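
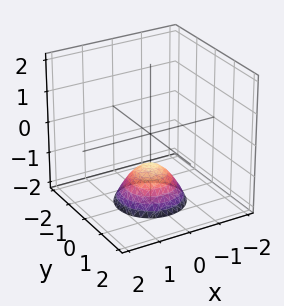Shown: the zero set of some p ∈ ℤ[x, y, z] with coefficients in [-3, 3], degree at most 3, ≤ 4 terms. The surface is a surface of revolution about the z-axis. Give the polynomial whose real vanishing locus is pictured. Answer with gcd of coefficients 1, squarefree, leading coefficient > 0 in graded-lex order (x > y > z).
x^2 + y^2 + z + 1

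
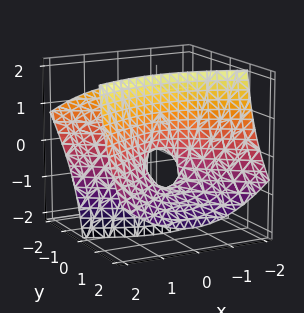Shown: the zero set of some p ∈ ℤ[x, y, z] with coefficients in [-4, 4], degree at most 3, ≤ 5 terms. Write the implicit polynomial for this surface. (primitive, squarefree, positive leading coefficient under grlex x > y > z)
First, the degree is 2 — a generic line meets the surface in up to 2 points.
Then, reading off the gridlines: one z-axis crossing is at z = 0; it crosses the x-axis at the gridline x = 0.
Finally, fitting integer coefficients to these (and the overall shape) gives p.

x^2 - 2*y^2 - 3*y*z + z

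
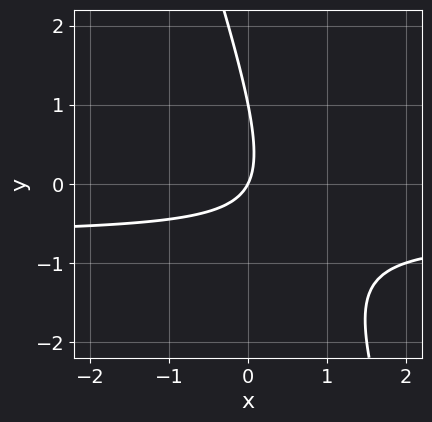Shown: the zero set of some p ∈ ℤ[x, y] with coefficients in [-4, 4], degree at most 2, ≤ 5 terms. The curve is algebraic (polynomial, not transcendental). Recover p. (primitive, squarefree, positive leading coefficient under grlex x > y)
3*x*y + y^2 + 2*x - y

First, the degree is 2 — no degree-1 curve has this shape.
Then, from the axis intercepts and sections: among the integer gridlines, it crosses the y-axis at y ∈ {0, 1}; it meets the x-axis at x = 0 (among the integer gridlines).
Finally, the integer polynomial consistent with all of this is the stated p.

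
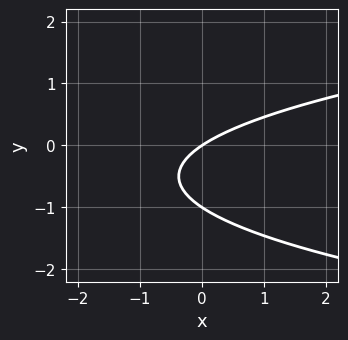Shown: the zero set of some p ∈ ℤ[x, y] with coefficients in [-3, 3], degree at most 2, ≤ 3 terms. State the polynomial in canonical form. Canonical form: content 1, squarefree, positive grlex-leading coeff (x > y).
3*y^2 - 2*x + 3*y

First, degree: a generic line meets the curve in up to 2 points, so deg p = 2.
Then, observable constraints: one x-axis crossing is at x = 0; the y-axis gridline crossings are at y ∈ {-1, 0}.
Finally, the integer polynomial consistent with all of this is the stated p.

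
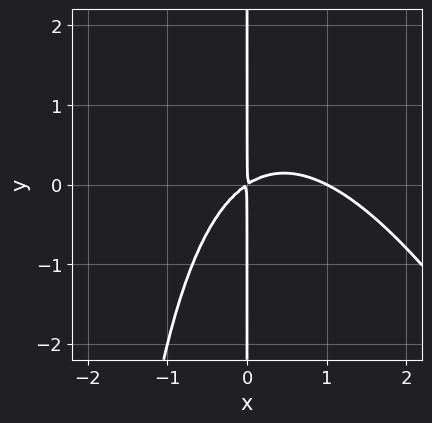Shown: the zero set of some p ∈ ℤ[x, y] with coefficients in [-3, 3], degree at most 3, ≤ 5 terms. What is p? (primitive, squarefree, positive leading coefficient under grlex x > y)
1. The degree is 3 — no degree-2 curve has this shape.
2. Checking where it meets the axes: the visible y-axis segment lies entirely on the curve; one x-axis crossing is at x = 1.
3. Assembling these constraints gives the stated polynomial.

2*x^3 + x^2*y - 2*x^2 + 3*x*y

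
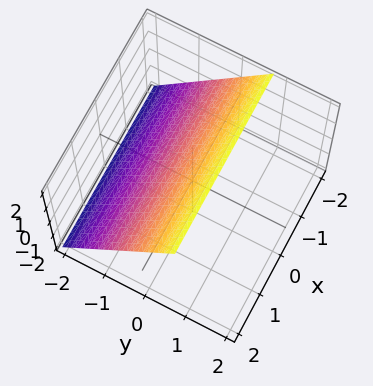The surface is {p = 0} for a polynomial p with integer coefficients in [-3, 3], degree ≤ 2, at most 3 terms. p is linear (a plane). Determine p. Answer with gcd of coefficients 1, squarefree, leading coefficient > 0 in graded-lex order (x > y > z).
3*y - 2*z + 2

deg p = 1.
From the visible intercepts: no x-intercept at any integer in the box; one z-axis crossing is at z = 1.
The integer polynomial consistent with all of this is the stated p.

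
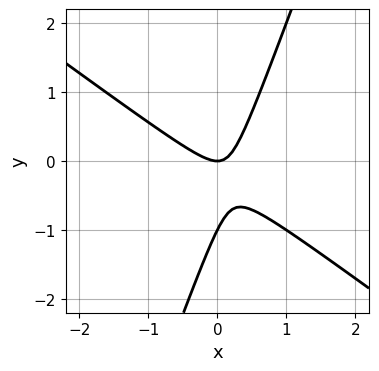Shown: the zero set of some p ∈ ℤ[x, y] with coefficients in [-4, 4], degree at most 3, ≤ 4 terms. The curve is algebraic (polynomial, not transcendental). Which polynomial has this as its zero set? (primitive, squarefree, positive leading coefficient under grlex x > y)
Degree: the shape is more complex than any degree-1 curve, so deg p = 2.
Against the integer gridlines: it crosses the x-axis at the gridline x = 0; among the integer gridlines, it crosses the y-axis at y ∈ {-1, 0}.
Fitting integer coefficients to these (and the overall shape) gives p.

2*x^2 + 2*x*y - y^2 - y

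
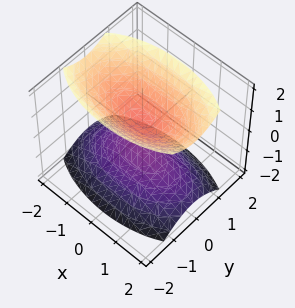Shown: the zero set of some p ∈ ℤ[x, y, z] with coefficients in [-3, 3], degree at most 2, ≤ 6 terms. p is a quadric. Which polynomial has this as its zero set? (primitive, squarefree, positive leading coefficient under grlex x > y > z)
x^2 + 3*y^2 - 2*z^2 + 1

I count 2 distinct pieces. Treating them together as one polynomial.
Degree: two separate bowl-shaped sheets opening away from each other; a quadric, so deg p = 2.
Symmetries: it's symmetric under y → −y, forcing even powers of y; the x ↦ −x reflection is a symmetry, so x appears only in even powers; the z ↦ −z reflection is a symmetry, so z appears only in even powers.
Observable constraints: the surface avoids every integer y-axis point in the box; no x-intercept at any integer in the box.
These observations pin down the coefficients.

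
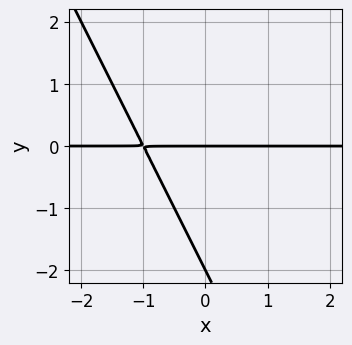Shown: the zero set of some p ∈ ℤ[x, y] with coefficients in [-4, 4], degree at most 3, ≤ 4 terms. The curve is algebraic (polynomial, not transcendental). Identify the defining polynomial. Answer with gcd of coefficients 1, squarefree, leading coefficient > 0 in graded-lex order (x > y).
2*x*y + y^2 + 2*y

First, degree: a generic line meets the curve in up to 2 points, so deg p = 2.
Then, from the axis intercepts and sections: the visible x-axis segment lies entirely on the curve; the y-axis gridline crossings are at y ∈ {-2, 0}.
Finally, assembling these constraints gives the stated polynomial.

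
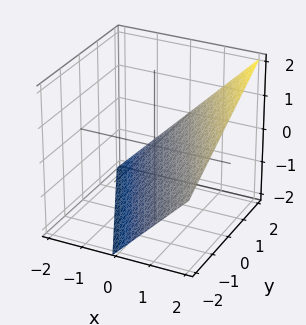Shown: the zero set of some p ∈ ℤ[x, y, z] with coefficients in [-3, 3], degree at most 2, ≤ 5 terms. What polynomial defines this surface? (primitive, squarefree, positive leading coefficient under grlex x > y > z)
First, deg p = 1.
Then, from the visible intercepts: it meets the y-axis at y = 2 (among the integer gridlines); it meets the z-axis at z = -1 (among the integer gridlines).
Finally, the integer polynomial consistent with all of this is the stated p.

2*x + y - 2*z - 2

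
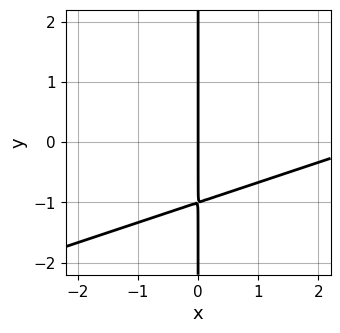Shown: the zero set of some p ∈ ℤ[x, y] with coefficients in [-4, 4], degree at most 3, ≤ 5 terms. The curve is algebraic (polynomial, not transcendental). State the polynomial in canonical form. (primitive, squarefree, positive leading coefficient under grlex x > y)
x^2 - 3*x*y - 3*x

1. deg p = 2. No degree-1 curve has this shape.
2. Against the integer gridlines: it meets the x-axis at x = 0 (among the integer gridlines); every point of the y-axis in the box is on the curve.
3. Putting this together gives p.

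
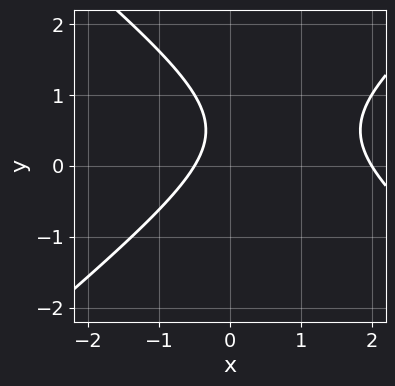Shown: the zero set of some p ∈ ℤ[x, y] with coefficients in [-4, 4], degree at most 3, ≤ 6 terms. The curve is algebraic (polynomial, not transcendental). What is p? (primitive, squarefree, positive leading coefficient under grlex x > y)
2*x^2 - 3*y^2 - 3*x + 3*y - 2

1. deg p = 2. No degree-1 curve has this shape.
2. From the visible intercepts: it misses every integer gridline on the y-axis; it crosses the x-axis at the gridline x = 2.
3. Fitting integer coefficients to these (and the overall shape) gives p.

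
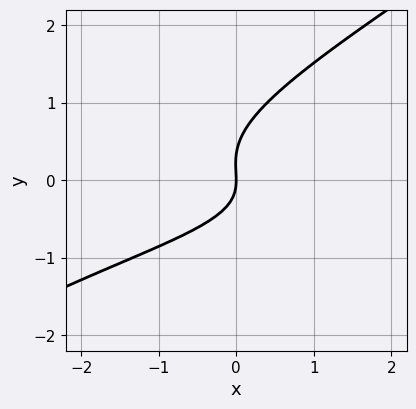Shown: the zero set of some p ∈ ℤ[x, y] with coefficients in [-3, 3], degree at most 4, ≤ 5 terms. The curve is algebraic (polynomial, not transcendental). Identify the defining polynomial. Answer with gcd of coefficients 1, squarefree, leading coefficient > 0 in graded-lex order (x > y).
The degree is 3 — a generic line meets the curve in up to 3 points.
From the visible intercepts: it crosses the x-axis at the gridline x = 0; one y-axis crossing is at y = 0.
Solving for integer coefficients yields p as stated.

2*x*y^2 - 3*y^3 + x*y + y^2 + 2*x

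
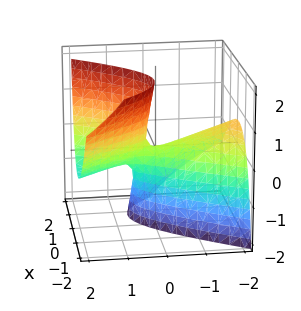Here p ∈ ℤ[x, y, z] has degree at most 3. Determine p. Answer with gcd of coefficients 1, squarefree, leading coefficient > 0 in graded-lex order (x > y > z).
3*x^2 + 2*x*z - y^2 - 3*y*z + z

The degree is 2 — a generic line meets the surface in up to 2 points.
Against the integer gridlines: it crosses the x-axis at the gridline x = 0; it crosses the z-axis at the gridline z = 0; it crosses the y-axis at the gridline y = 0.
Solving for integer coefficients yields p as stated.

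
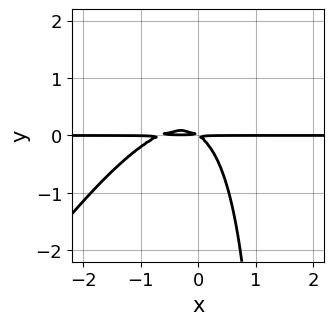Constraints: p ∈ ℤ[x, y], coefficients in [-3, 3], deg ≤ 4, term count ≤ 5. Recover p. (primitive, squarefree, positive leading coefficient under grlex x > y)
1. The degree is 3 — the shape is more complex than any degree-2 curve.
2. Against the integer gridlines: every point of the x-axis in the box is on the curve.
3. Matching integer coefficients to the picture gives p.

3*x^2*y - 2*x*y^2 + 2*x*y + 3*y^2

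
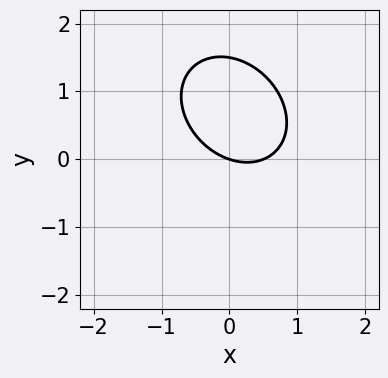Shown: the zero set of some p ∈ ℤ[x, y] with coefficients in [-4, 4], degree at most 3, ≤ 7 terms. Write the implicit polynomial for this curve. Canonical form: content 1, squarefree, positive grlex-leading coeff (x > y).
2*x^2 + x*y + 2*y^2 - x - 3*y

(a) The degree is 2 — the shape is more complex than any degree-1 curve.
(b) From the visible intercepts: it crosses the x-axis at the gridline x = 0; it crosses the y-axis at the gridline y = 0.
(c) Together with the visible shape, these determine p as stated.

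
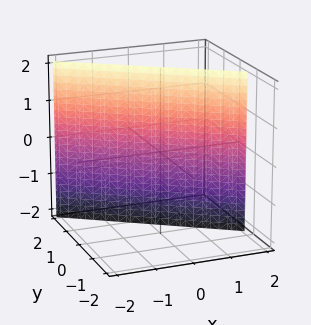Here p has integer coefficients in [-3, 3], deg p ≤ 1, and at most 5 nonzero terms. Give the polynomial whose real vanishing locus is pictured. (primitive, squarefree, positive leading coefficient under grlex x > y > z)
2*x + 3*y - 2

(a) deg p = 1. Every cross-section is a straight line — this is a plane.
(b) Checking where it meets the axes: it meets the x-axis at x = 1 (among the integer gridlines); no z-intercept at any integer in the box.
(c) Assembling these constraints gives the stated polynomial.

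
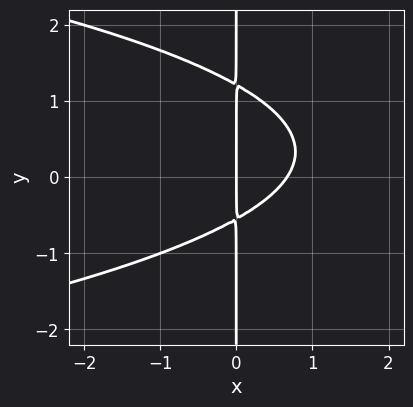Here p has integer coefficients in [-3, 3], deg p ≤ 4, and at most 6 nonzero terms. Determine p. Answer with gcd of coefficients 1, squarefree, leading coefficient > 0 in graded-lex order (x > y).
The degree is 3 — a generic line meets the curve in up to 3 points.
From the axis intercepts and sections: the visible y-axis segment lies entirely on the curve; it crosses the x-axis at the gridline x = 0.
These observations pin down the coefficients.

3*x*y^2 + 3*x^2 - 2*x*y - 2*x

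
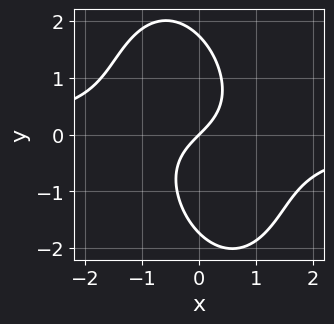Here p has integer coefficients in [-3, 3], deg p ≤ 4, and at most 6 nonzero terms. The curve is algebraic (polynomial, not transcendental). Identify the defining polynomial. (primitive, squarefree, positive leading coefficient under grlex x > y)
3*x^2*y + x*y^2 + y^3 + 3*x - 3*y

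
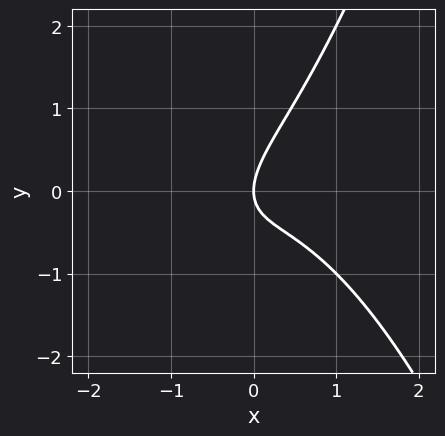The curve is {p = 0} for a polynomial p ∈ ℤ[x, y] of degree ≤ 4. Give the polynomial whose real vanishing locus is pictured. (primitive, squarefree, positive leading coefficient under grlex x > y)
x^3 + x*y - y^2 + x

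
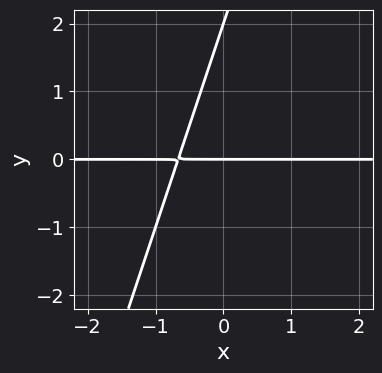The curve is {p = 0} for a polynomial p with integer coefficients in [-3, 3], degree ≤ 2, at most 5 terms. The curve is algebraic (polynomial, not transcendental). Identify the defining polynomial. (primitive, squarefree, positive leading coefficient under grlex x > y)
3*x*y - y^2 + 2*y

(a) The degree is 2 — no degree-1 curve has this shape.
(b) Reading off the gridlines: the y-axis gridline crossings are at y ∈ {0, 2}; the visible x-axis segment lies entirely on the curve.
(c) Fitting integer coefficients to these (and the overall shape) gives p.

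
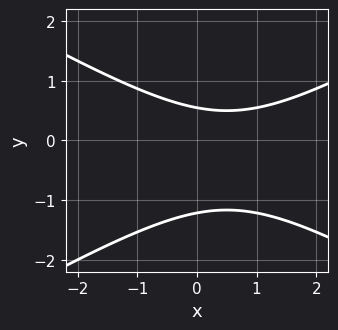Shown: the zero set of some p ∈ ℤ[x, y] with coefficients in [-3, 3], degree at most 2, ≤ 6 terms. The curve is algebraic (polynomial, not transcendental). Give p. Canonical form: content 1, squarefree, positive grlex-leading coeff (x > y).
1. deg p = 2. No degree-1 curve has this shape.
2. Checking where it meets the axes: no x-intercept at any integer in the box.
3. The integer polynomial consistent with all of this is the stated p.

x^2 - 3*y^2 - x - 2*y + 2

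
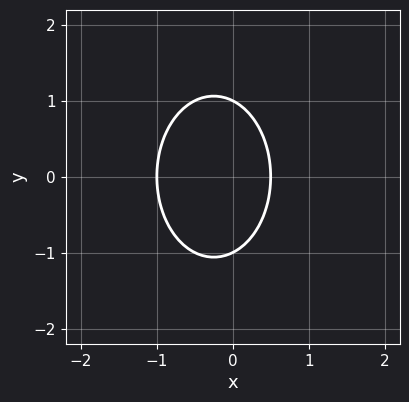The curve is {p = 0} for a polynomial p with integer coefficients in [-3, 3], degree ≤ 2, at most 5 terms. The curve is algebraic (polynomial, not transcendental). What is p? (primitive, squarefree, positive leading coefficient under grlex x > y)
2*x^2 + y^2 + x - 1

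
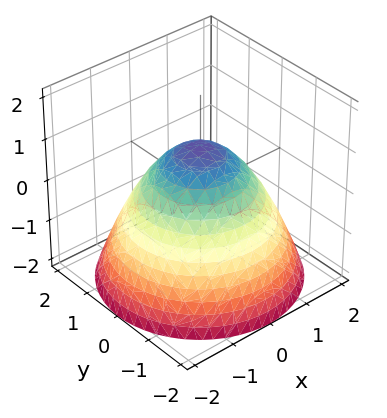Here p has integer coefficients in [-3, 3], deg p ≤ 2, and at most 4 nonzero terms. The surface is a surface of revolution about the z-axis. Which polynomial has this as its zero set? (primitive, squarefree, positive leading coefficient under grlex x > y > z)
2*x^2 + 2*y^2 + 3*z - 3

1. The degree is 2 — the shape is more complex than any degree-1 surface.
2. Symmetries: rotational symmetry about the z-axis ⇒ p depends on x, y only through x² + y².
3. Checking where it meets the axes: it meets the z-axis at z = 1 (among the integer gridlines); a circular section at z = 0 has radius between 1 and 2.
4. These observations pin down the coefficients.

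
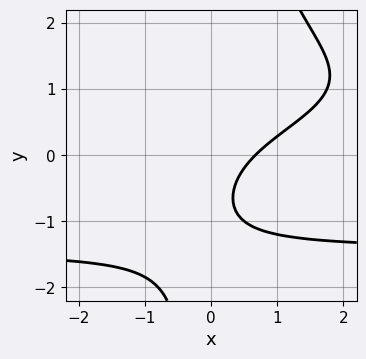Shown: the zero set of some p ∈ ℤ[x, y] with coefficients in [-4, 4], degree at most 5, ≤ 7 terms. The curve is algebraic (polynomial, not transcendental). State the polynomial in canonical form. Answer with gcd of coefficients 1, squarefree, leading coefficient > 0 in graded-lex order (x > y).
x*y^3 - 2*y^2 + 3*x - 3*y - 2

1. deg p = 4.
2. Checking where it meets the axes: it misses every integer gridline on the y-axis.
3. Fitting integer coefficients to these (and the overall shape) gives p.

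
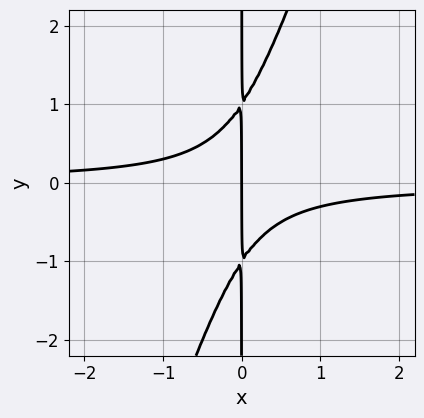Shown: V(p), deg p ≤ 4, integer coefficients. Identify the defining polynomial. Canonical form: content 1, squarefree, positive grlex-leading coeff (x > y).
3*x^2*y - x*y^2 + x

(a) Degree: the shape is more complex than any degree-2 curve, so deg p = 3.
(b) From the visible intercepts: it crosses the x-axis at the gridline x = 0; the visible y-axis segment lies entirely on the curve.
(c) Matching integer coefficients to the picture gives p.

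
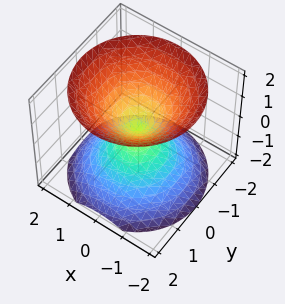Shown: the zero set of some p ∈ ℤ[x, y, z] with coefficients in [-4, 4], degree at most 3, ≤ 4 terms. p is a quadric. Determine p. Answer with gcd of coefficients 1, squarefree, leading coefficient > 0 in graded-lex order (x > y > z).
x^2 + y^2 - z^2

(a) The picture has 2 separate pieces. Treating them together as one polynomial.
(b) The degree is 2 — a double cone through the origin; a quadric.
(c) Symmetry: the z-axis is an axis of rotation, so x and y enter only as x² + y²; the z ↦ −z reflection is a symmetry, so z appears only in even powers.
(d) From the visible intercepts: it meets the y-axis at y = 0 (among the integer gridlines); it meets the z-axis at z = 0 (among the integer gridlines).
(e) Matching integer coefficients to the picture gives p.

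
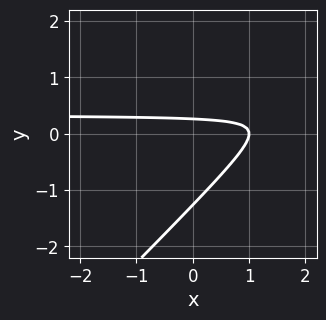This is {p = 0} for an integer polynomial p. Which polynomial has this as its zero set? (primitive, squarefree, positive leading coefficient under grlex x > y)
3*x*y - 3*y^2 - x - 3*y + 1

1. The degree is 2 — a generic line meets the curve in up to 2 points.
2. Reading off the gridlines: one x-axis crossing is at x = 1.
3. Matching integer coefficients to the picture gives p.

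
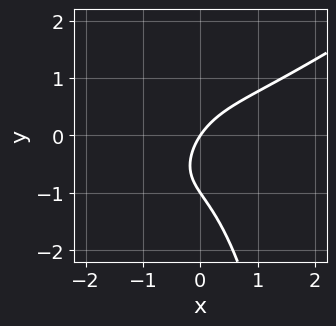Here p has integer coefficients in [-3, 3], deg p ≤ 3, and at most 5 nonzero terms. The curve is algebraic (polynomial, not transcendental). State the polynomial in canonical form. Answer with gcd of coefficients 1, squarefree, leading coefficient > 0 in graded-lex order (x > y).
2*x^3 - 3*x^2*y - 2*y^2 + 3*x - 2*y

1. deg p = 3. No degree-2 curve has this shape.
2. Checking where it meets the axes: one x-axis crossing is at x = 0; among the integer gridlines, it crosses the y-axis at y ∈ {-1, 0}.
3. Fitting integer coefficients to these (and the overall shape) gives p.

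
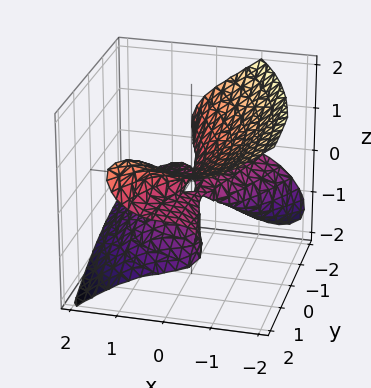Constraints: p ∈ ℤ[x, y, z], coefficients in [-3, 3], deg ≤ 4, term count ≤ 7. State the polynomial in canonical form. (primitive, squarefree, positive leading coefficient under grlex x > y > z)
2*x^3 - 2*x*y*z - y^2*z + 3*z^3 + 2*x*z

(a) The degree is 3 — a generic line meets the surface in up to 3 points.
(b) Reading off the gridlines: it meets the x-axis at x = 0 (among the integer gridlines); it meets the z-axis at z = 0 (among the integer gridlines); the visible y-axis segment lies entirely on the surface.
(c) These observations pin down the coefficients.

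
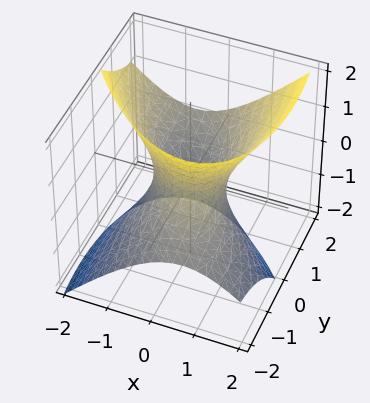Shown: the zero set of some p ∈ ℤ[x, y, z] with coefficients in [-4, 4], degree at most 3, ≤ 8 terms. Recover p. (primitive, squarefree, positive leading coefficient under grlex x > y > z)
deg p = 2. No degree-1 surface has this shape.
From the visible intercepts: the surface avoids every integer z-axis point in the box.
Together with the visible shape, these determine p as stated.

3*x^2 + 2*x*y + y^2 - 3*y*z - 2*z^2 - 2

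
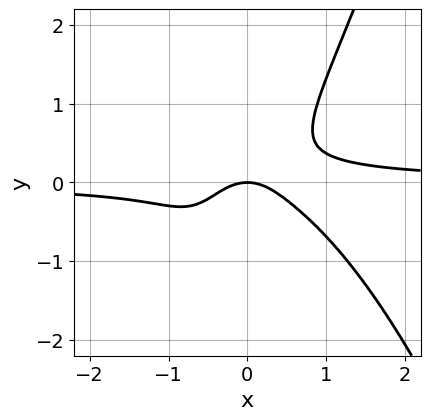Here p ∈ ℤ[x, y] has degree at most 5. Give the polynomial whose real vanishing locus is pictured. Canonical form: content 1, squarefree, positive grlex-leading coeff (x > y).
3*x^3*y + 3*x*y^2 - 3*y^3 - x^2 - y

1. The degree is 4 — the shape is more complex than any degree-3 curve.
2. Against the integer gridlines: one x-axis crossing is at x = 0; it crosses the y-axis at the gridline y = 0.
3. These observations pin down the coefficients.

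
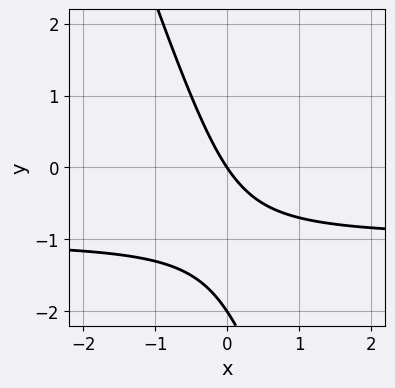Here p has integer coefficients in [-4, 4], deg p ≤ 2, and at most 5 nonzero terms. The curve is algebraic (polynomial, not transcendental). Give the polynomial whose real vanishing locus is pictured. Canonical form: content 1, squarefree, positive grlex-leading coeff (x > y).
3*x*y + y^2 + 3*x + 2*y

Degree: no degree-1 curve has this shape, so deg p = 2.
From the visible intercepts: among the integer gridlines, it crosses the y-axis at y ∈ {-2, 0}; one x-axis crossing is at x = 0.
Assembling these constraints gives the stated polynomial.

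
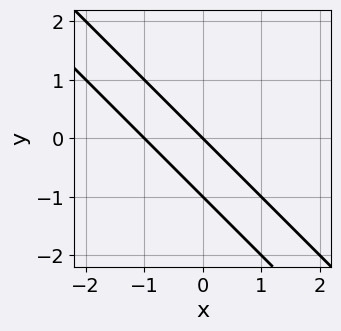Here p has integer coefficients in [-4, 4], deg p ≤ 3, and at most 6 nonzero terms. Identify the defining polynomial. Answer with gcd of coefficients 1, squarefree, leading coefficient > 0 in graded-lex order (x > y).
(a) deg p = 2.
(b) Against the integer gridlines: the x-axis gridline crossings are at x ∈ {-1, 0}; the y-axis gridline crossings are at y ∈ {-1, 0}.
(c) These observations pin down the coefficients.

x^2 + 2*x*y + y^2 + x + y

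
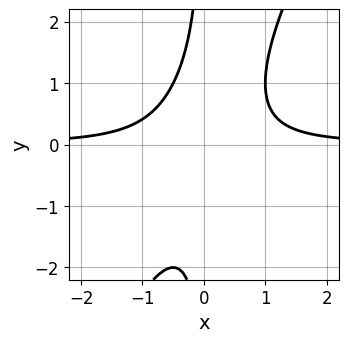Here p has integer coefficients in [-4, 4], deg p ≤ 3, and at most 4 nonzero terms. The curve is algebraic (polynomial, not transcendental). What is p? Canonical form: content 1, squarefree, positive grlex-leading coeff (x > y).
deg p = 3.
Against the integer gridlines: the curve avoids every integer x-axis point in the box; it misses every integer gridline on the y-axis.
Putting this together gives p.

2*x^2*y - x*y^2 - 1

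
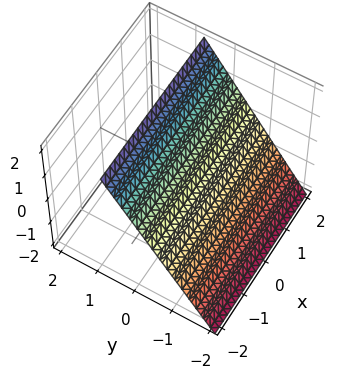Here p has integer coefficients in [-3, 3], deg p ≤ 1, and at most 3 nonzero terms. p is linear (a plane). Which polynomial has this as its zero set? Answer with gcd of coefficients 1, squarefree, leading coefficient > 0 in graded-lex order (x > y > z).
deg p = 1. Every cross-section is a straight line — this is a plane.
Observable constraints: it crosses the z-axis at the gridline z = 1; no x-intercept at any integer in the box.
Fitting integer coefficients to these (and the overall shape) gives p.

3*y - 2*z + 2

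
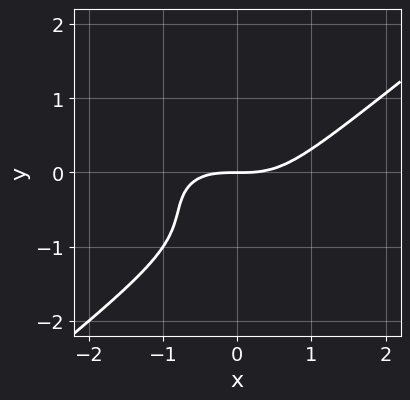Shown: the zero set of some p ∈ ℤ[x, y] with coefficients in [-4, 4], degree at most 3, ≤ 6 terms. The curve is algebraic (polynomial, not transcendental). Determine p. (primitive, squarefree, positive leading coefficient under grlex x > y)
x^3 - 2*y^3 - 3*y^2 - 2*y

First, the degree is 3 — no degree-2 curve has this shape.
Then, checking where it meets the axes: one y-axis crossing is at y = 0; one x-axis crossing is at x = 0.
Finally, these observations pin down the coefficients.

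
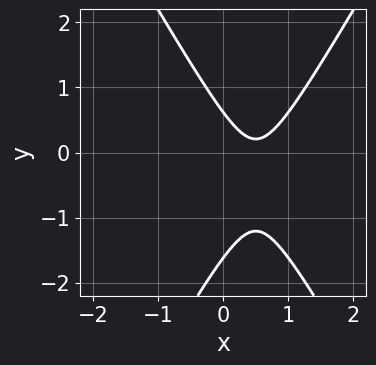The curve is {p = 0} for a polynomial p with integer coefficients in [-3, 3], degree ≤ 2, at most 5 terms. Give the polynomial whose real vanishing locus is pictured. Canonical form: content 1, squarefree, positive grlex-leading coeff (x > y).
3*x^2 - y^2 - 3*x - y + 1

Degree: the shape is more complex than any degree-1 curve, so deg p = 2.
Observable constraints: the curve avoids every integer x-axis point in the box.
These observations pin down the coefficients.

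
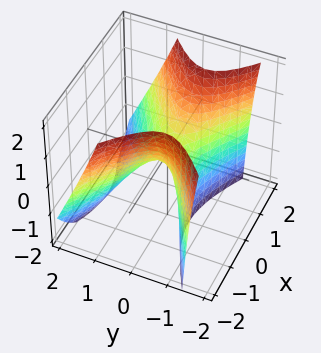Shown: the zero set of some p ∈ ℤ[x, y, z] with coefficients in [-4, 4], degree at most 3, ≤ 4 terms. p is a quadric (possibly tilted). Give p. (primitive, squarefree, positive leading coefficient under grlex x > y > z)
x^2 - 2*y^2 - y*z - z

First, the degree is 2 — no degree-1 surface has this shape.
Then, from the visible intercepts: it crosses the x-axis at the gridline x = 0; one y-axis crossing is at y = 0; it meets the z-axis at z = 0 (among the integer gridlines).
Finally, the integer polynomial consistent with all of this is the stated p.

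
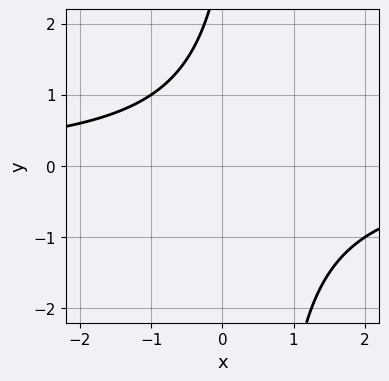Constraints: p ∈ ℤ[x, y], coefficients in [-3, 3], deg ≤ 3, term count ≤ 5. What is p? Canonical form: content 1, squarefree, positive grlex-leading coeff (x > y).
2*x*y - y + 3

First, degree: the shape is more complex than any degree-1 curve, so deg p = 2.
Then, checking where it meets the axes: it misses every integer gridline on the y-axis; the curve avoids every integer x-axis point in the box.
Finally, the integer polynomial consistent with all of this is the stated p.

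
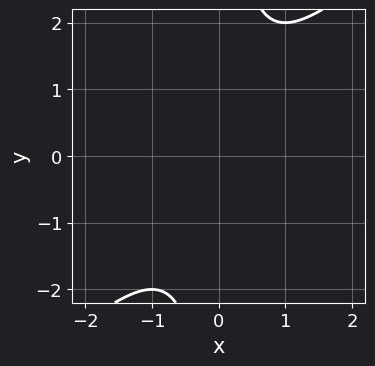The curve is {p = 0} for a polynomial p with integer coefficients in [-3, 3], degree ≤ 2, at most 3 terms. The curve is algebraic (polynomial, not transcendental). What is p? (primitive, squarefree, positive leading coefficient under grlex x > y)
x^2 - x*y + 1

1. Degree: no degree-1 curve has this shape, so deg p = 2.
2. Against the integer gridlines: it misses every integer gridline on the y-axis; no x-intercept at any integer in the box.
3. Fitting integer coefficients to these (and the overall shape) gives p.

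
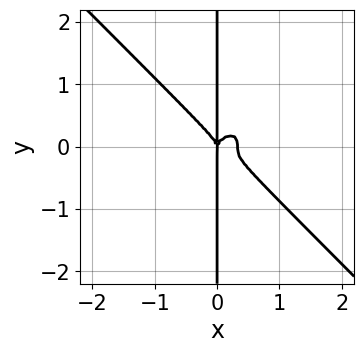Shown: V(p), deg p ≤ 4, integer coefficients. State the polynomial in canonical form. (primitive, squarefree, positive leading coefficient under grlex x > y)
First, degree: a generic line meets the curve in up to 4 points, so deg p = 4.
Then, from the axis intercepts and sections: it crosses the x-axis at the gridline x = 0; every point of the y-axis in the box is on the curve.
Finally, the integer polynomial consistent with all of this is the stated p.

3*x^4 + 3*x*y^3 - x^3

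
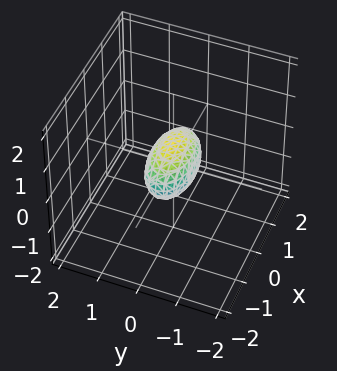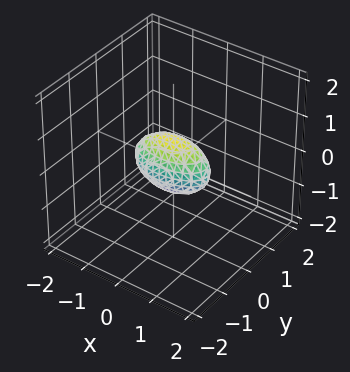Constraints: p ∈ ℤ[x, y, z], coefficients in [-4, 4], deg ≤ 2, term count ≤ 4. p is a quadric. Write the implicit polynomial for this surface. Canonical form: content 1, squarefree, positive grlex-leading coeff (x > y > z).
(a) Degree: bounded and convex; a quadric, so deg p = 2.
(b) Symmetries: mirror symmetry z ↦ −z ⇒ only even powers of z; the x ↦ −x reflection is a symmetry, so x appears only in even powers; the y ↦ −y reflection is a symmetry, so y appears only in even powers.
(c) Observable constraints: the x-axis gridline crossings are at x ∈ {-1, 1}.
(d) These observations pin down the coefficients.

x^2 + 3*y^2 + 2*z^2 - 1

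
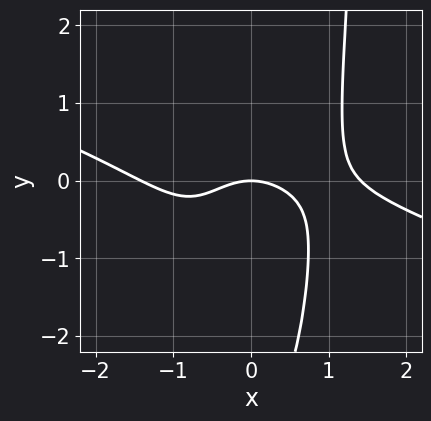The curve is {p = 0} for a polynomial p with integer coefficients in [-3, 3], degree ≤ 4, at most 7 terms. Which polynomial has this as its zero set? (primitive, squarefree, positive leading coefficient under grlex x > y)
x^4 + 3*x^3*y - 2*x^2 - y^2 - 3*y

(a) deg p = 4. The shape is more complex than any degree-3 curve.
(b) Against the integer gridlines: one y-axis crossing is at y = 0; one x-axis crossing is at x = 0.
(c) Fitting integer coefficients to these (and the overall shape) gives p.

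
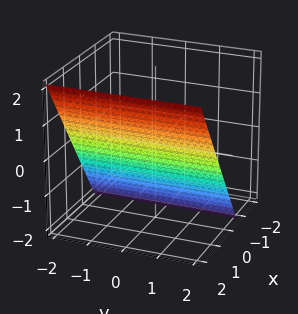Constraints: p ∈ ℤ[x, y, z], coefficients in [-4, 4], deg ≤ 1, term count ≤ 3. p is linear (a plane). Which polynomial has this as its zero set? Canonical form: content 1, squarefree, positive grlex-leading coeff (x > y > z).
3*x - 2*z - 2

deg p = 1. The surface is flat (a plane).
From the visible intercepts: it meets the z-axis at z = -1 (among the integer gridlines); the surface avoids every integer y-axis point in the box.
Fitting integer coefficients to these (and the overall shape) gives p.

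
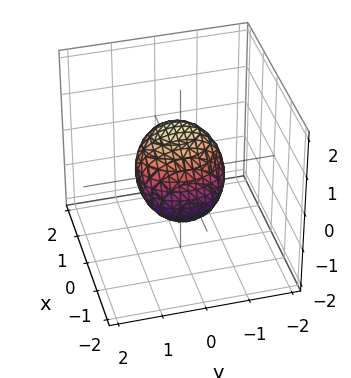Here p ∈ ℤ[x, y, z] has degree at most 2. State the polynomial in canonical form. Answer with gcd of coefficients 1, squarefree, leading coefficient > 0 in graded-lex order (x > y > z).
3*x^2 - 3*x*z + 2*y^2 + 3*z^2 - 2

Degree: a generic line meets the surface in up to 2 points, so deg p = 2.
From the axis intercepts and sections: among the integer gridlines, it crosses the y-axis at y ∈ {-1, 1}.
Solving for integer coefficients yields p as stated.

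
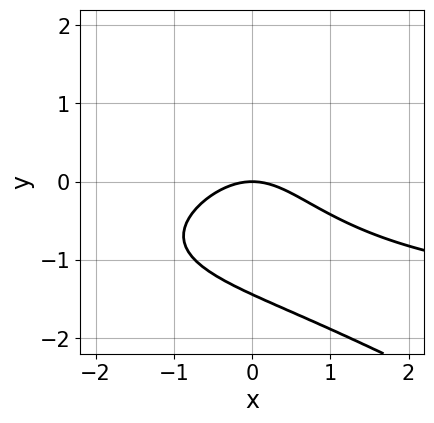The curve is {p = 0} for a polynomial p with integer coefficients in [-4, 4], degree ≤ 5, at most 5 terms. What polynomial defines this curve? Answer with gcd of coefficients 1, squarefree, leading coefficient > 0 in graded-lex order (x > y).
y^4 + x^2*y - 2*x*y^2 + 2*x^2 + 3*y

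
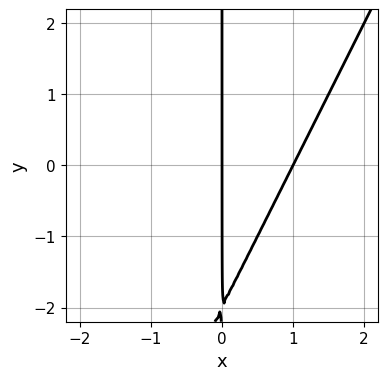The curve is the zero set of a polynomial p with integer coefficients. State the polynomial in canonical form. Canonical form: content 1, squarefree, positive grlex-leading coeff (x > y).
2*x^2 - x*y - 2*x

1. The degree is 2 — the shape is more complex than any degree-1 curve.
2. Checking where it meets the axes: every point of the y-axis in the box is on the curve; among the integer gridlines, it crosses the x-axis at x ∈ {0, 1}.
3. Solving for integer coefficients yields p as stated.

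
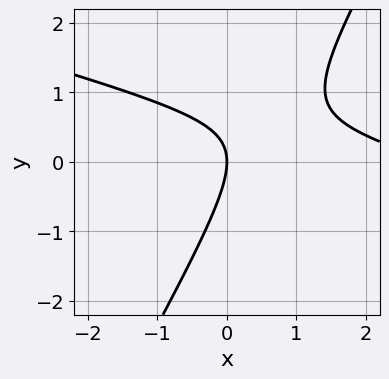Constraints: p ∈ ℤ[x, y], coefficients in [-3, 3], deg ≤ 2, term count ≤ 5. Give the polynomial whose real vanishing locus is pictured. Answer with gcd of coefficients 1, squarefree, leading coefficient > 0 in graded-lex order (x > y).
Degree: the shape is more complex than any degree-1 curve, so deg p = 2.
Reading off the gridlines: it meets the x-axis at x = 0 (among the integer gridlines); it crosses the y-axis at the gridline y = 0.
Matching integer coefficients to the picture gives p.

x^2 + 3*x*y - 2*y^2 - 3*x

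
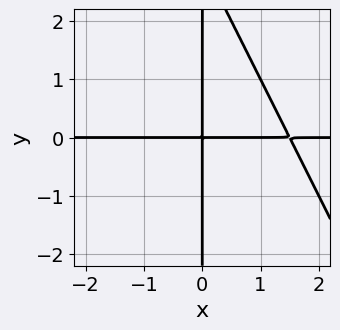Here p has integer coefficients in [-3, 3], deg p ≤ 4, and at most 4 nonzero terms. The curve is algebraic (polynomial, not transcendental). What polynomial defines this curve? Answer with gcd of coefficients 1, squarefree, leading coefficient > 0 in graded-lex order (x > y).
The degree is 3 — a generic line meets the curve in up to 3 points.
Observable constraints: every point of the y-axis in the box is on the curve; the visible x-axis segment lies entirely on the curve.
Matching integer coefficients to the picture gives p.

2*x^2*y + x*y^2 - 3*x*y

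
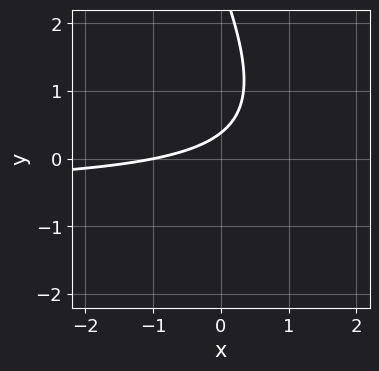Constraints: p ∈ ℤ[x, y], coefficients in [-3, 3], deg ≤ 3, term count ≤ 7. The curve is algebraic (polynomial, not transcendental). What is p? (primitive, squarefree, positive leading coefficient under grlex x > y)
2*x*y + y^2 + x - 3*y + 1

1. Degree: no degree-1 curve has this shape, so deg p = 2.
2. Against the integer gridlines: it crosses the x-axis at the gridline x = -1.
3. These observations pin down the coefficients.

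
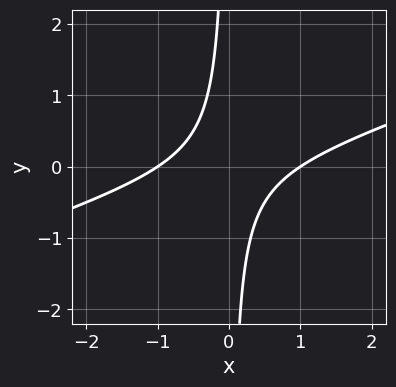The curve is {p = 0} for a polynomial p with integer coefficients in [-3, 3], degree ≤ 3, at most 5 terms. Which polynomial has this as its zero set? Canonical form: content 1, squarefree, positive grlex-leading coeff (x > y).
x^2 - 3*x*y - 1

1. The degree is 2 — the shape is more complex than any degree-1 curve.
2. From the visible intercepts: the x-axis gridline crossings are at x ∈ {-1, 1}; the curve avoids every integer y-axis point in the box.
3. The integer polynomial consistent with all of this is the stated p.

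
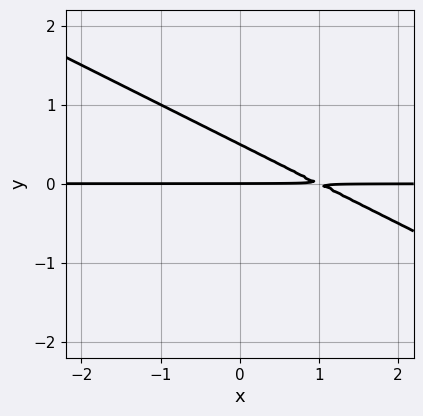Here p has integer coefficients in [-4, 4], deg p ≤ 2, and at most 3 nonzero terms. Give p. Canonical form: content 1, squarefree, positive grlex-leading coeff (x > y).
x*y + 2*y^2 - y

First, the degree is 2 — a generic line meets the curve in up to 2 points.
Then, from the axis intercepts and sections: every point of the x-axis in the box is on the curve; one y-axis crossing is at y = 0.
Finally, these observations pin down the coefficients.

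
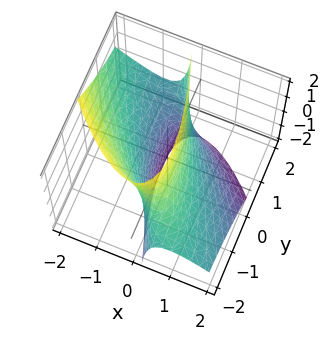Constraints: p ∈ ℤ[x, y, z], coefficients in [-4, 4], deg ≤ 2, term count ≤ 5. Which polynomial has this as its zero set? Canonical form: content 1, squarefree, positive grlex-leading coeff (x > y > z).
The degree is 2 — the shape is more complex than any degree-1 surface.
From the visible intercepts: the surface avoids every integer z-axis point in the box.
These observations pin down the coefficients.

3*x^2 + 3*x*y + 3*x*z + y^2 - 2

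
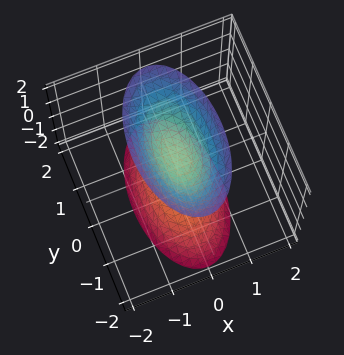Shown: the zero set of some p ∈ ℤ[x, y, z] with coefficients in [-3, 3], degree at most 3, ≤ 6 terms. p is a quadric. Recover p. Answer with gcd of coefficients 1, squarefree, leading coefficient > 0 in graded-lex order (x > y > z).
(a) There are 2 components.
(b) Degree: two separate bowl-shaped sheets opening away from each other; a quadric, so deg p = 2.
(c) Symmetries: mirror symmetry x ↦ −x ⇒ only even powers of x; it's symmetric under z → −z, forcing even powers of z; mirror symmetry y ↦ −y ⇒ only even powers of y.
(d) From the visible intercepts: the surface avoids every integer x-axis point in the box; the surface avoids every integer y-axis point in the box; the z-axis gridline crossings are at z ∈ {-1, 1}.
(e) Putting this together gives p.

3*x^2 + y^2 - z^2 + 1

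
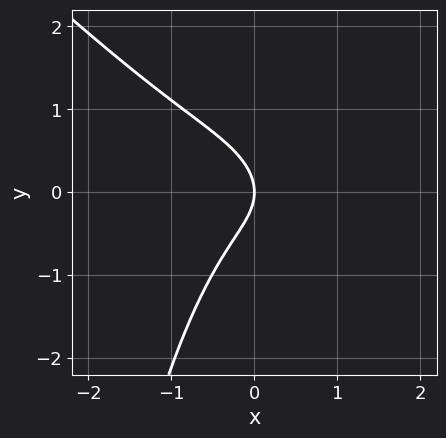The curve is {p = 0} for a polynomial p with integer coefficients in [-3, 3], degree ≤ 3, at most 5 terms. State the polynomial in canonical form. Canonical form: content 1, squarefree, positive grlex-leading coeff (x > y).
First, deg p = 3. A generic line meets the curve in up to 3 points.
Then, observable constraints: it crosses the x-axis at the gridline x = 0; it meets the y-axis at y = 0 (among the integer gridlines).
Finally, assembling these constraints gives the stated polynomial.

3*x^3 + 3*x^2*y - x^2 + 3*y^2 + 3*x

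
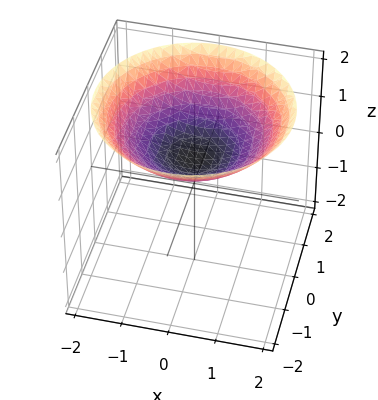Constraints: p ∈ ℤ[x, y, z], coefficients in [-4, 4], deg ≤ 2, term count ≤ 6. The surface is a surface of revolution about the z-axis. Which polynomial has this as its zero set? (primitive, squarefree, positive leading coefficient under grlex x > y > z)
x^2 + y^2 - 3*z + 2

First, the degree is 2 — a generic line meets the surface in up to 2 points.
Next, symmetries: every cross-section ⟂ z is a circle, so x, y appear only via x² + y².
Then, reading off the gridlines: the surface avoids every integer x-axis point in the box; a circular section at z = 1 has radius exactly 1; it misses every integer gridline on the y-axis.
Finally, assembling these constraints gives the stated polynomial.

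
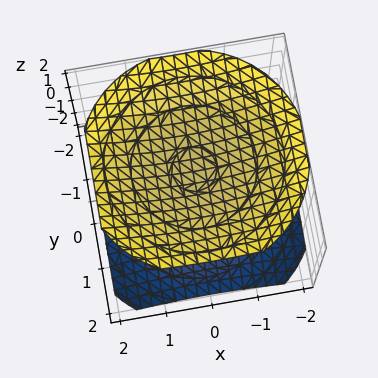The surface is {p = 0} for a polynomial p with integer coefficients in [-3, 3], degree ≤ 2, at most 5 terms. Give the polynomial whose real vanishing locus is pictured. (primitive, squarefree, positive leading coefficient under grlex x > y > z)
x^2 + y^2 - 2*z^2 + 3

The picture has 2 separate pieces. Treating them together as one polynomial.
deg p = 2. Two sheets facing apart; a quadric.
Symmetries: it's symmetric under z → −z, forcing even powers of z; the surface is invariant under rotation about z: p = q(x² + y², z).
Observable constraints: it misses every integer gridline on the x-axis; no y-intercept at any integer in the box.
Fitting integer coefficients to these (and the overall shape) gives p.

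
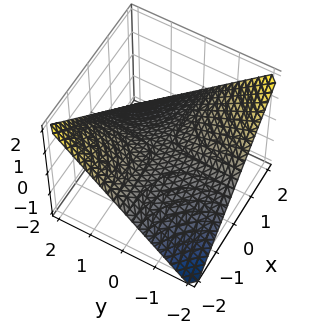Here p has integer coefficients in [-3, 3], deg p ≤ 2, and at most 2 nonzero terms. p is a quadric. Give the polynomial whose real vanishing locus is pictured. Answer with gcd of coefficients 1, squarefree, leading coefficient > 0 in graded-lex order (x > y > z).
x*y + 2*z

The degree is 2 — a saddle surface; a quadric.
Observable constraints: every point of the y-axis in the box is on the surface; every point of the x-axis in the box is on the surface.
Matching integer coefficients to the picture gives p.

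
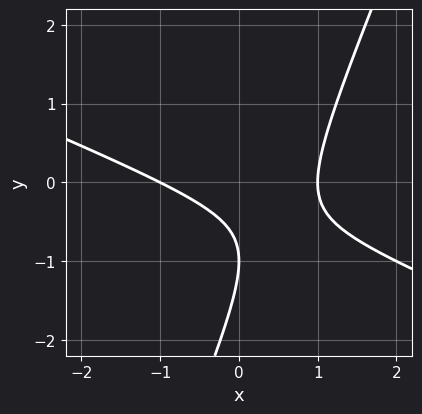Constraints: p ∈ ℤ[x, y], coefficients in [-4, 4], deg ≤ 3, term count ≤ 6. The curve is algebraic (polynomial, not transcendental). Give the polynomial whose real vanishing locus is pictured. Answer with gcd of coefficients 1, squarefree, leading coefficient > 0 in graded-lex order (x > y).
x^2 + 2*x*y - y^2 - 2*y - 1

1. The degree is 2 — no degree-1 curve has this shape.
2. Observable constraints: among the integer gridlines, it crosses the x-axis at x ∈ {-1, 1}; one y-axis crossing is at y = -1.
3. The integer polynomial consistent with all of this is the stated p.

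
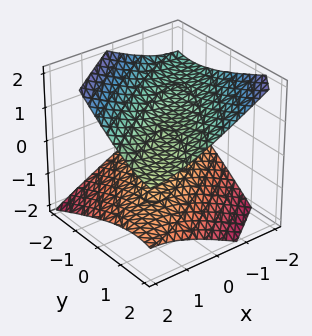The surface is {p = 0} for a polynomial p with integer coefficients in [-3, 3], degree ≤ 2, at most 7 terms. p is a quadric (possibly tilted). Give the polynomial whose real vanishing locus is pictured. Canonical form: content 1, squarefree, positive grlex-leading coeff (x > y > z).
There are 2 components. They look like related sheets of one shape, so recover p as a whole.
deg p = 2. No degree-1 surface has this shape.
Against the integer gridlines: the surface avoids every integer x-axis point in the box; it misses every integer gridline on the y-axis.
These observations pin down the coefficients.

x^2 - 2*x*y + y^2 - y*z - 3*z^2 + 2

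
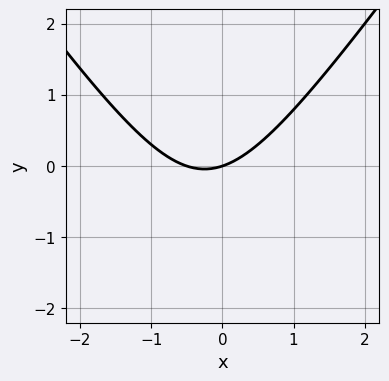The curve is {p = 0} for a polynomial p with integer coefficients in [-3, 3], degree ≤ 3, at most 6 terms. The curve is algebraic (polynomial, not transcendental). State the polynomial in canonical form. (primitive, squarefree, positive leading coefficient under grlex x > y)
Degree: the shape is more complex than any degree-1 curve, so deg p = 2.
Against the integer gridlines: it crosses the y-axis at the gridline y = 0; one x-axis crossing is at x = 0.
Together with the visible shape, these determine p as stated.

2*x^2 - y^2 + x - 3*y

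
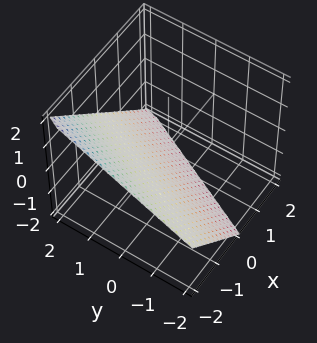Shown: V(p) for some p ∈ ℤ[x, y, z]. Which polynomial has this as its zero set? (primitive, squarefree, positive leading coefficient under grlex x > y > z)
First, the degree is 1 — every cross-section is a straight line — this is a plane.
Then, from the axis intercepts and sections: it meets the z-axis at z = -1 (among the integer gridlines); one y-axis crossing is at y = 2.
Finally, these observations pin down the coefficients. Check: (-1, 0, 0) on the x-axis lies on the surface, and p(-1, 0, 0) = 0. ✓

2*x - y + 2*z + 2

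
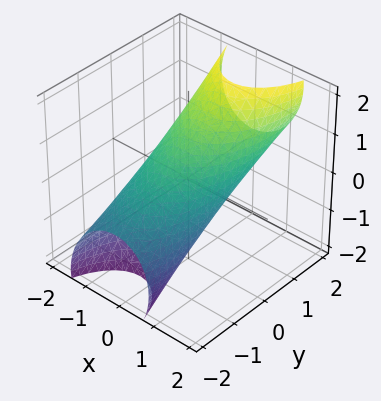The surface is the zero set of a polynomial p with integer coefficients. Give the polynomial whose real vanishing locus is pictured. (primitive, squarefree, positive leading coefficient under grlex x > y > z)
3*x^2 - x*z + y^2 - 3*y*z + 2*z^2 - 3

(a) Degree: a generic line meets the surface in up to 2 points, so deg p = 2.
(b) From the visible intercepts: among the integer gridlines, it crosses the x-axis at x ∈ {-1, 1}.
(c) The integer polynomial consistent with all of this is the stated p.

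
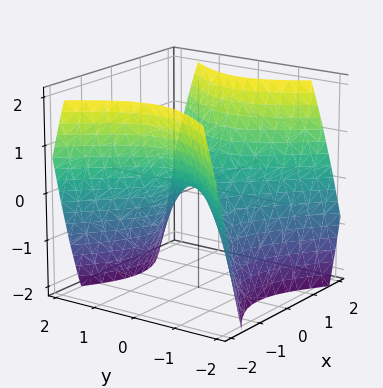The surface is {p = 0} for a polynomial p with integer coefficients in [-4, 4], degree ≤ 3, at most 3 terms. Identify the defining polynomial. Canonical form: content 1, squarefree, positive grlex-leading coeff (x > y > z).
x^2 - y^2 - z

First, the degree is 2 — a hyperbolic paraboloid; a quadric.
Then, symmetries: mirror symmetry x ↦ −x ⇒ only even powers of x; the y ↦ −y reflection is a symmetry, so y appears only in even powers.
Next, observable constraints: it meets the y-axis at y = 0 (among the integer gridlines); it meets the z-axis at z = 0 (among the integer gridlines).
Finally, matching integer coefficients to the picture gives p.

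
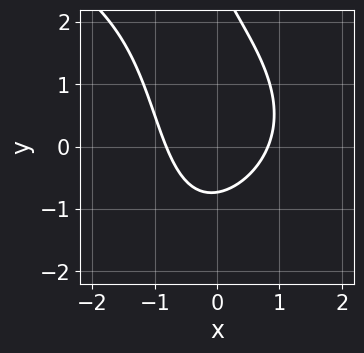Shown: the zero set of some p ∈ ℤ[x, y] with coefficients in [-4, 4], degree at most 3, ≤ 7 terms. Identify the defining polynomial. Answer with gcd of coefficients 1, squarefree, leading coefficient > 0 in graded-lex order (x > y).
(a) Degree: the shape is more complex than any degree-2 curve, so deg p = 3.
(b) Matching integer coefficients to the picture gives p.

x*y^2 + 3*x^2 + y^2 - 2*y - 2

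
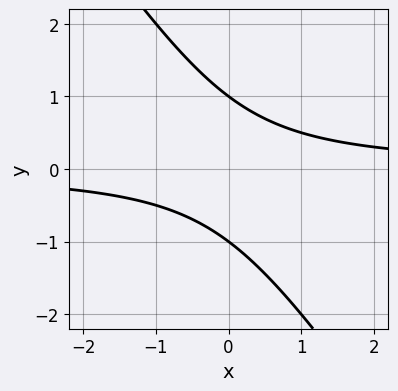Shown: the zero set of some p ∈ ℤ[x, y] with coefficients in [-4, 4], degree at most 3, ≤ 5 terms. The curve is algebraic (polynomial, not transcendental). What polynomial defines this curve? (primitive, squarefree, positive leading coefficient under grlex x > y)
3*x*y + 2*y^2 - 2

1. The degree is 2 — a generic line meets the curve in up to 2 points.
2. From the axis intercepts and sections: it misses every integer gridline on the x-axis; among the integer gridlines, it crosses the y-axis at y ∈ {-1, 1}.
3. Solving for integer coefficients yields p as stated.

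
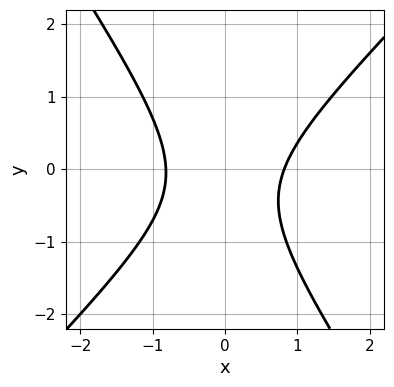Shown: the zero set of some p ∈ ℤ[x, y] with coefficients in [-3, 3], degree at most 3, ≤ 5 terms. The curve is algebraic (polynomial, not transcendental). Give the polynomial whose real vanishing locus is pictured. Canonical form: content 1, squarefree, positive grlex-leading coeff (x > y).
3*x^2 - x*y - 2*y^2 - y - 2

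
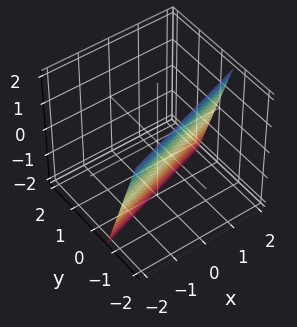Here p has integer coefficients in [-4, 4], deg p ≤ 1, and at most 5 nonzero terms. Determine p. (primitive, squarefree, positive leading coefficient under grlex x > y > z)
(a) deg p = 1. Every cross-section is a straight line — this is a plane.
(b) Observable constraints: it meets the z-axis at z = -2 (among the integer gridlines); one x-axis crossing is at x = 2.
(c) Assembling these constraints gives the stated polynomial.

x - 3*y - z - 2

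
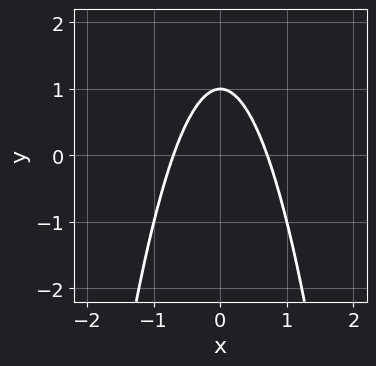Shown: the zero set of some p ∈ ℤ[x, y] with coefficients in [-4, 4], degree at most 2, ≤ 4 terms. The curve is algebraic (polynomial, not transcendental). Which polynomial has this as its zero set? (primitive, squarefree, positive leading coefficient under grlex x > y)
1. The degree is 2 — no degree-1 curve has this shape.
2. Symmetries: mirror symmetry x ↦ −x ⇒ only even powers of x.
3. Against the integer gridlines: it crosses the y-axis at the gridline y = 1.
4. Solving for integer coefficients yields p as stated.

2*x^2 + y - 1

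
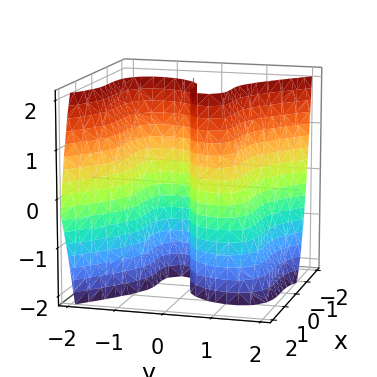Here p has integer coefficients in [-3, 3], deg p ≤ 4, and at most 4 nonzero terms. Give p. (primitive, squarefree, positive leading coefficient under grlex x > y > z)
2*x^3 + 2*y^3 + y^2*z - 3*y

(a) deg p = 3. The shape is more complex than any degree-2 surface.
(b) From the visible intercepts: every point of the z-axis in the box is on the surface; it meets the y-axis at y = 0 (among the integer gridlines).
(c) Matching integer coefficients to the picture gives p.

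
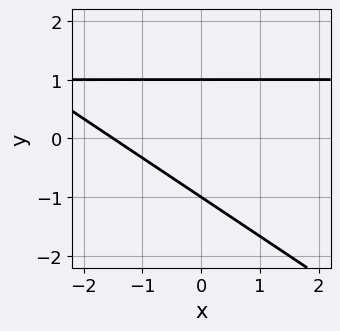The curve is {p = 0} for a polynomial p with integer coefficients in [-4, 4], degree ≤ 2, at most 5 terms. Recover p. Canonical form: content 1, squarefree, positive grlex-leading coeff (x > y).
1. deg p = 2.
2. Reading off the gridlines: the y-axis gridline crossings are at y ∈ {-1, 1}.
3. Putting this together gives p.

2*x*y + 3*y^2 - 2*x - 3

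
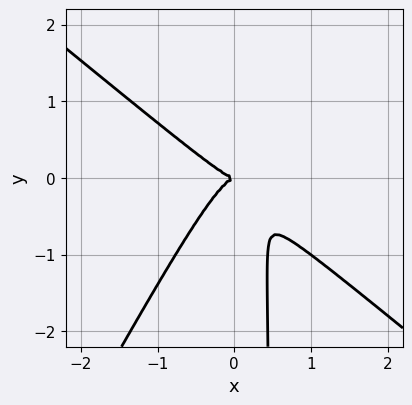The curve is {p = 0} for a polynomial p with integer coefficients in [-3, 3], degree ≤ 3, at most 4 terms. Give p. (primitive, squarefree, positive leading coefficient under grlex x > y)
The degree is 3 — a generic line meets the curve in up to 3 points.
Reading off the gridlines: it crosses the x-axis at the gridline x = 0; it crosses the y-axis at the gridline y = 0.
The integer polynomial consistent with all of this is the stated p.

3*x^3 + 2*x^2*y - 2*x*y^2 + y^2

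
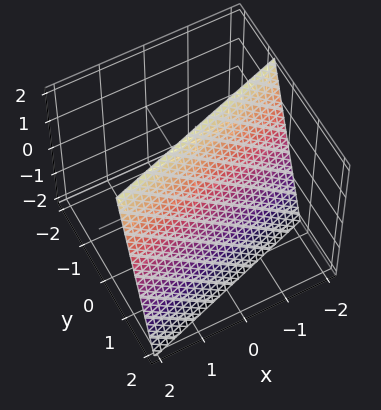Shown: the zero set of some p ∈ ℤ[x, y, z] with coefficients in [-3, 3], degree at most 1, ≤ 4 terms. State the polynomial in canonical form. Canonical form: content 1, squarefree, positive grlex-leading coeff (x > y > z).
x - 3*y - z + 2

deg p = 1.
From the axis intercepts and sections: one x-axis crossing is at x = -2; one z-axis crossing is at z = 2.
These observations pin down the coefficients.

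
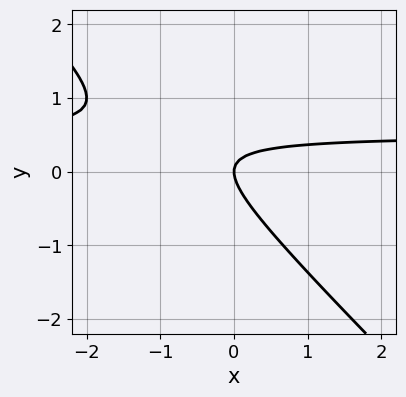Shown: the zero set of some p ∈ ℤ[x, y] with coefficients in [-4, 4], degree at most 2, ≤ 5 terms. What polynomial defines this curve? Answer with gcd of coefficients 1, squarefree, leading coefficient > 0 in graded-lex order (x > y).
2*x*y + 2*y^2 - x

(a) The degree is 2 — the shape is more complex than any degree-1 curve.
(b) From the axis intercepts and sections: it meets the x-axis at x = 0 (among the integer gridlines); it crosses the y-axis at the gridline y = 0.
(c) The integer polynomial consistent with all of this is the stated p.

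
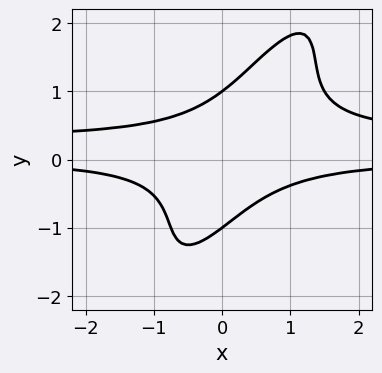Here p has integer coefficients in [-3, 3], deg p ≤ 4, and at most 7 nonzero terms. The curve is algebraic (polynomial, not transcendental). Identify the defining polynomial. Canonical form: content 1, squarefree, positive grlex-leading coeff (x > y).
(a) deg p = 4. No degree-3 curve has this shape.
(b) From the visible intercepts: the y-axis gridline crossings are at y ∈ {-1, 1}; the curve avoids every integer x-axis point in the box.
(c) Assembling these constraints gives the stated polynomial.

3*x^2*y^2 - 3*x*y^3 + y^4 - x^2*y - 1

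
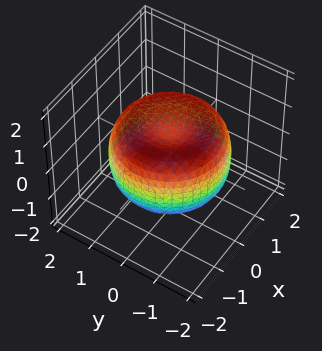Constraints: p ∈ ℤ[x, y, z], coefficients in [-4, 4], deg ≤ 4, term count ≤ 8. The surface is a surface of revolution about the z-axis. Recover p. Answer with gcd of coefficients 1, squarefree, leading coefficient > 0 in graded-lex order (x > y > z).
1. Degree: the shape is more complex than any degree-3 surface, so deg p = 4.
2. Symmetry: the z-axis is an axis of rotation, so x and y enter only as x² + y².
3. Checking where it meets the axes: a circular section at z = 1 has radius exactly 1.
4. Assembling these constraints gives the stated polynomial.

x^4 + 2*x^2*y^2 + y^4 - 2*x^2 - 2*y^2 + 2*z^2 - 1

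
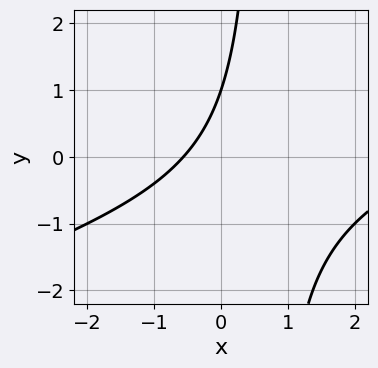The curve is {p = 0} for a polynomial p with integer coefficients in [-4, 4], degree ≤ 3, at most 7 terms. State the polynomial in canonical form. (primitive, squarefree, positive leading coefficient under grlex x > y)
First, deg p = 2.
Next, from the axis intercepts and sections: it crosses the y-axis at the gridline y = 1.
Finally, matching integer coefficients to the picture gives p.

x^2 - 3*x*y - 3*x + 2*y - 2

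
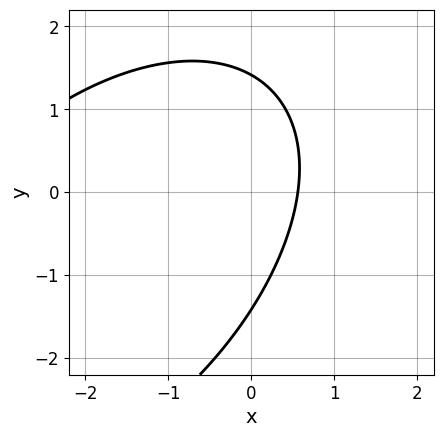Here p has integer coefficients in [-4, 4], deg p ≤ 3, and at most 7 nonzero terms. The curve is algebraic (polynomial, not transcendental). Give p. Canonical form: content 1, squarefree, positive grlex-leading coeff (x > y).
First, the degree is 2 — the shape is more complex than any degree-1 curve.
Finally, matching integer coefficients to the picture gives p.

x^2 - x*y + y^2 + 3*x - 2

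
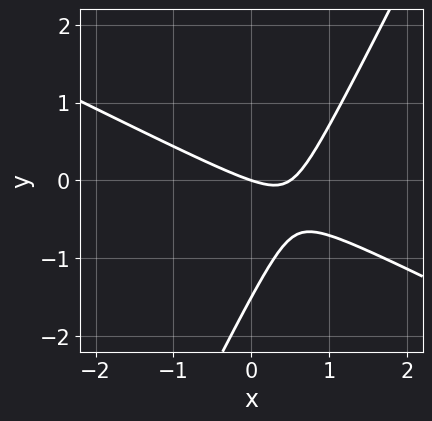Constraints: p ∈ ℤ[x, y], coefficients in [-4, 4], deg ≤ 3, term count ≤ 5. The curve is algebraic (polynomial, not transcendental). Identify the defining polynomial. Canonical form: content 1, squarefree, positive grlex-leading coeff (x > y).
2*x^2 + 3*x*y - 2*y^2 - x - 3*y

(a) deg p = 2. A generic line meets the curve in up to 2 points.
(b) From the visible intercepts: it meets the x-axis at x = 0 (among the integer gridlines); one y-axis crossing is at y = 0.
(c) The integer polynomial consistent with all of this is the stated p.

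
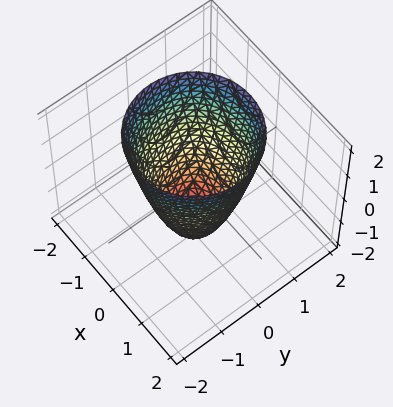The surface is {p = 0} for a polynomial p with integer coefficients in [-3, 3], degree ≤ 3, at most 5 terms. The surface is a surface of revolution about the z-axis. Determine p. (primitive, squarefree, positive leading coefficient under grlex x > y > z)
The degree is 2 — the shape is more complex than any degree-1 surface.
By symmetry, the z-axis is an axis of rotation, so x and y enter only as x² + y².
Observable constraints: the x-axis gridline crossings are at x ∈ {-1, 1}; it crosses the z-axis at the gridline z = -2; a circular section at z = 1 has radius between 1 and 2.
Fitting integer coefficients to these (and the overall shape) gives p. Check: (0, -1, 0) on the y-axis lies on the surface, and p(0, -1, 0) = 0. ✓

2*x^2 + 2*y^2 - z - 2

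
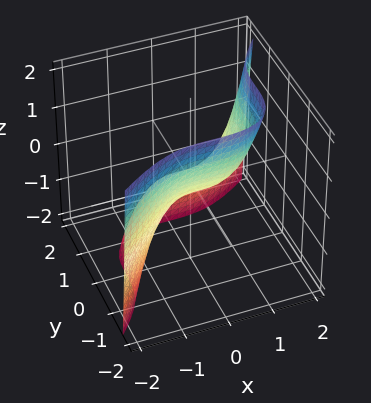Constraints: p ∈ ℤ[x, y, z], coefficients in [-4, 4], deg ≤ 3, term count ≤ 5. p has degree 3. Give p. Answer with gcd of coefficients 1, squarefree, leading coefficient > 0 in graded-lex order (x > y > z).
Degree: a generic line meets the surface in up to 3 points, so deg p = 3.
From the visible intercepts: it meets the x-axis at x = 0 (among the integer gridlines); one y-axis crossing is at y = 0; it meets the z-axis at z = 0 (among the integer gridlines).
Fitting integer coefficients to these (and the overall shape) gives p.

2*x^3 - 3*y^3 - 3*z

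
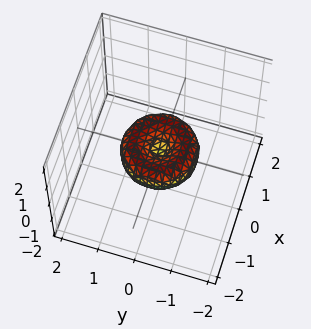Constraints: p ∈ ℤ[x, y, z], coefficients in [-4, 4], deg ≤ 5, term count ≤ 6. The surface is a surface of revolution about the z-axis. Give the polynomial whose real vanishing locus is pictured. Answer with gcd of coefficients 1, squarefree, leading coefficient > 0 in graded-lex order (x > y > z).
1. The degree is 4 — no degree-3 surface has this shape.
2. Symmetries: rotational symmetry about the z-axis ⇒ p depends on x, y only through x² + y².
3. From the axis intercepts and sections: it meets the z-axis at z = 0 (among the integer gridlines); among the integer gridlines, it crosses the x-axis at x ∈ {-1, 0, 1}; a circular section at z = 0 has radius exactly 1.
4. Assembling these constraints gives the stated polynomial. Check: (0, -1, 0) on the y-axis lies on the surface, and p(0, -1, 0) = 0. ✓

2*x^4 + 4*x^2*y^2 + 2*y^4 - 2*x^2 - 2*y^2 + 3*z^2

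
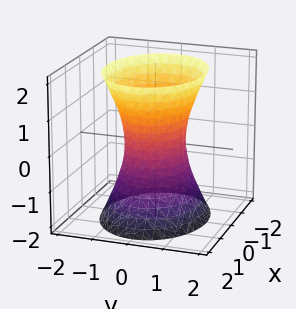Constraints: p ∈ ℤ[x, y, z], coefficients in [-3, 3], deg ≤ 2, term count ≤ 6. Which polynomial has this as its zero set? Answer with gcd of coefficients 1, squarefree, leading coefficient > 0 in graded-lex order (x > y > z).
1. Degree: an hourglass — one-sheet hyperboloid; a quadric, so deg p = 2.
2. Symmetries: mirror symmetry y ↦ −y ⇒ only even powers of y; mirror symmetry x ↦ −x ⇒ only even powers of x; mirror symmetry z ↦ −z ⇒ only even powers of z.
3. Against the integer gridlines: the x-axis gridline crossings are at x ∈ {-1, 1}; it misses every integer gridline on the z-axis.
4. The integer polynomial consistent with all of this is the stated p.

2*x^2 + 3*y^2 - z^2 - 2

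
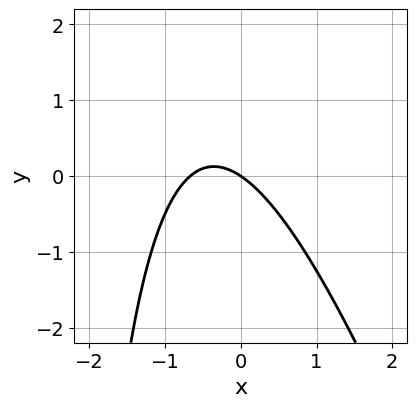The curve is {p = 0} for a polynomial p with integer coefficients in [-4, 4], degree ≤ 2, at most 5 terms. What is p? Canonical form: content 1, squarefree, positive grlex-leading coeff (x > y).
3*x^2 + x*y + 2*x + 3*y

The degree is 2 — no degree-1 curve has this shape.
Observable constraints: one x-axis crossing is at x = 0; one y-axis crossing is at y = 0.
Fitting integer coefficients to these (and the overall shape) gives p.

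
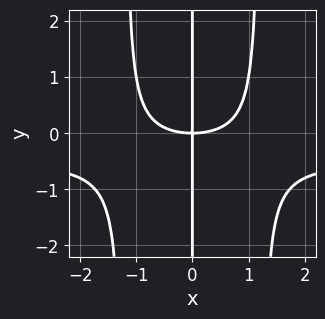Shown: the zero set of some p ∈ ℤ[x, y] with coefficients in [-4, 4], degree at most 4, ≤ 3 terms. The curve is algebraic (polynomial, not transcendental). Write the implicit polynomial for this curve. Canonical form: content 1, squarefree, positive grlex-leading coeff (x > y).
2*x^3*y + x^3 - 3*x*y

(a) deg p = 4. No degree-3 curve has this shape.
(b) Observable constraints: every point of the y-axis in the box is on the curve; it meets the x-axis at x = 0 (among the integer gridlines).
(c) Assembling these constraints gives the stated polynomial.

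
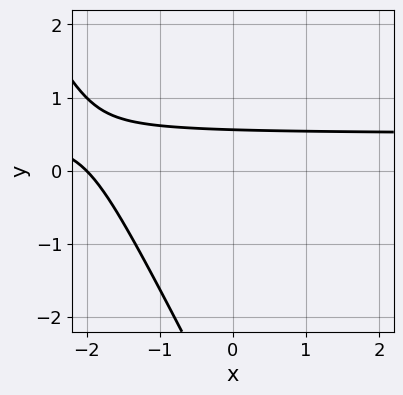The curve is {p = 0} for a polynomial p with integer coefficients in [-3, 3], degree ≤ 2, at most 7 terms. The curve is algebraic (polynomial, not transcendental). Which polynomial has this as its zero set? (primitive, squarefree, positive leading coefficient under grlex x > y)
2*x*y + y^2 - x + 3*y - 2

First, deg p = 2.
Next, from the axis intercepts and sections: one x-axis crossing is at x = -2.
Finally, together with the visible shape, these determine p as stated.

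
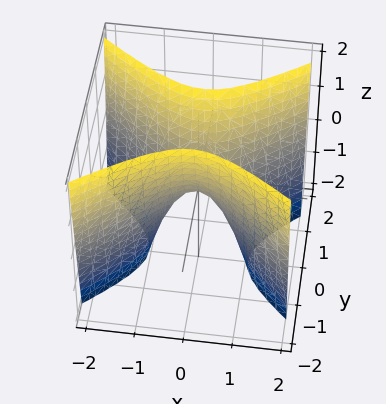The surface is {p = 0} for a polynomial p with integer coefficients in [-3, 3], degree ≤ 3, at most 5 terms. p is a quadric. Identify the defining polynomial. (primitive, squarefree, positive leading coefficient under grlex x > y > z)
2*x^2 - 3*y^2 + z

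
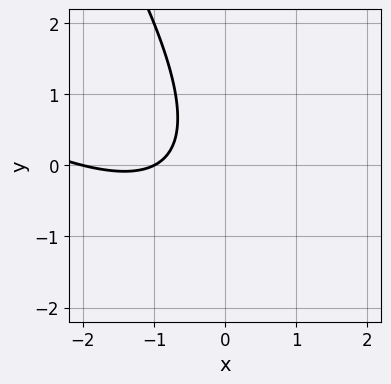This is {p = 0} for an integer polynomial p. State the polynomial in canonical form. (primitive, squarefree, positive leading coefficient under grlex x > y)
Degree: the shape is more complex than any degree-1 curve, so deg p = 2.
Observable constraints: among the integer gridlines, it crosses the x-axis at x ∈ {-2, -1}; it misses every integer gridline on the y-axis.
Together with the visible shape, these determine p as stated.

x^2 + 2*x*y + y^2 + 3*x + 2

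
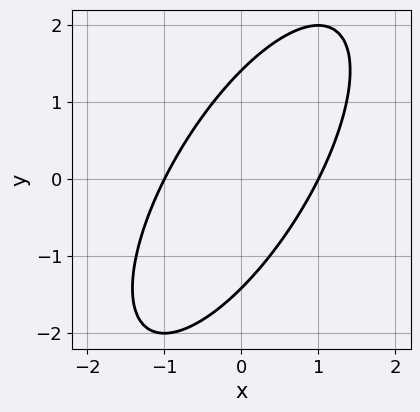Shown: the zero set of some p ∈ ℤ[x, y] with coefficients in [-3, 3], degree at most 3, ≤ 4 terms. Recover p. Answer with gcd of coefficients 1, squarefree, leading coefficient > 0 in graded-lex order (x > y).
(a) deg p = 2. A generic line meets the curve in up to 2 points.
(b) Reading off the gridlines: the x-axis gridline crossings are at x ∈ {-1, 1}.
(c) Matching integer coefficients to the picture gives p.

2*x^2 - 2*x*y + y^2 - 2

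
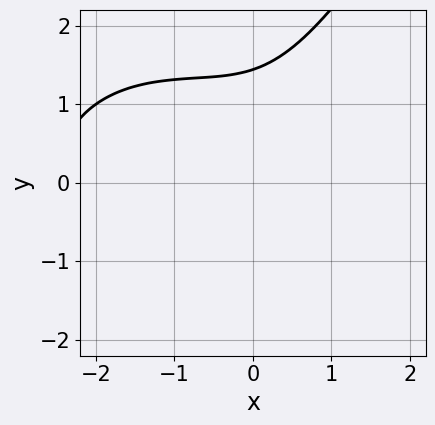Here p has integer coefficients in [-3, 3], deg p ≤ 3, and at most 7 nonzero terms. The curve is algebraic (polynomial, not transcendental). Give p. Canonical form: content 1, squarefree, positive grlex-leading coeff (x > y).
Degree: the shape is more complex than any degree-2 curve, so deg p = 3.
From the visible intercepts: the curve avoids every integer x-axis point in the box.
Together with the visible shape, these determine p as stated.

x^3 + x*y^2 - y^3 + 2*x^2 + 3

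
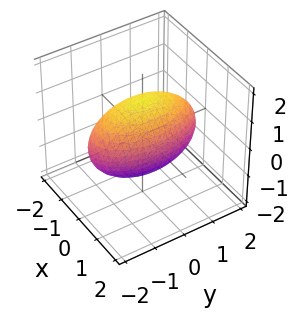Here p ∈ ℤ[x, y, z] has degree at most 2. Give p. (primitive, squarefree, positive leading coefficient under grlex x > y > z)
3*x^2 + y^2 + 2*z^2 - 3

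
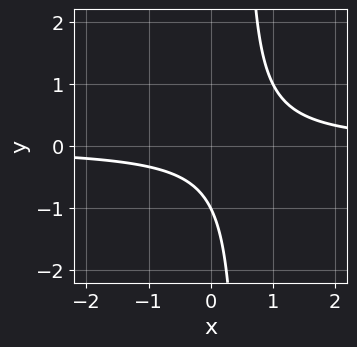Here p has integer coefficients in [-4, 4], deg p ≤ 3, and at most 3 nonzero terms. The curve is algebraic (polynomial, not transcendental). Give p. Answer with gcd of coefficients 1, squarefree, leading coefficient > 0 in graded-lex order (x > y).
2*x*y - y - 1

First, deg p = 2.
Next, from the axis intercepts and sections: one y-axis crossing is at y = -1; no x-intercept at any integer in the box.
Finally, together with the visible shape, these determine p as stated.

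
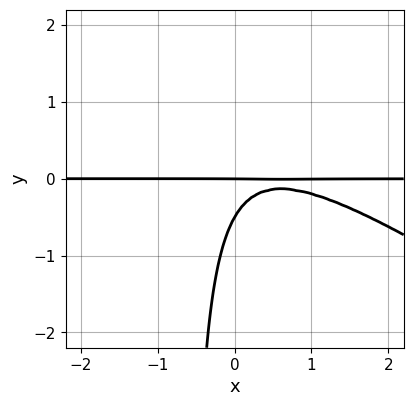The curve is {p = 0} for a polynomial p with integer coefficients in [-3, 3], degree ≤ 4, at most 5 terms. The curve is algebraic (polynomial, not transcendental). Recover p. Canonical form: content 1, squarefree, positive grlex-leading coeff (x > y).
First, the degree is 3 — a generic line meets the curve in up to 3 points.
Next, checking where it meets the axes: every point of the x-axis in the box is on the curve; one y-axis crossing is at y = 0.
Finally, solving for integer coefficients yields p as stated.

2*x^2*y + 3*x*y^2 - 2*x*y + 2*y^2 + y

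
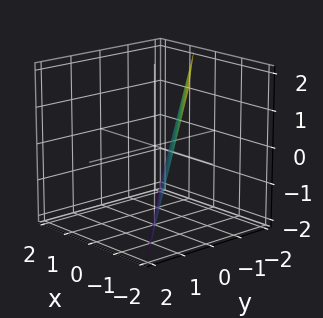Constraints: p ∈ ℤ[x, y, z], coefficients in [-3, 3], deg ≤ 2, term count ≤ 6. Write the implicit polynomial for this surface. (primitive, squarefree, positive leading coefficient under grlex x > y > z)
3*x + 3*y + z + 2

First, degree: the surface is flat (a plane), so deg p = 1.
Then, reading off the gridlines: one z-axis crossing is at z = -2.
Finally, assembling these constraints gives the stated polynomial.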